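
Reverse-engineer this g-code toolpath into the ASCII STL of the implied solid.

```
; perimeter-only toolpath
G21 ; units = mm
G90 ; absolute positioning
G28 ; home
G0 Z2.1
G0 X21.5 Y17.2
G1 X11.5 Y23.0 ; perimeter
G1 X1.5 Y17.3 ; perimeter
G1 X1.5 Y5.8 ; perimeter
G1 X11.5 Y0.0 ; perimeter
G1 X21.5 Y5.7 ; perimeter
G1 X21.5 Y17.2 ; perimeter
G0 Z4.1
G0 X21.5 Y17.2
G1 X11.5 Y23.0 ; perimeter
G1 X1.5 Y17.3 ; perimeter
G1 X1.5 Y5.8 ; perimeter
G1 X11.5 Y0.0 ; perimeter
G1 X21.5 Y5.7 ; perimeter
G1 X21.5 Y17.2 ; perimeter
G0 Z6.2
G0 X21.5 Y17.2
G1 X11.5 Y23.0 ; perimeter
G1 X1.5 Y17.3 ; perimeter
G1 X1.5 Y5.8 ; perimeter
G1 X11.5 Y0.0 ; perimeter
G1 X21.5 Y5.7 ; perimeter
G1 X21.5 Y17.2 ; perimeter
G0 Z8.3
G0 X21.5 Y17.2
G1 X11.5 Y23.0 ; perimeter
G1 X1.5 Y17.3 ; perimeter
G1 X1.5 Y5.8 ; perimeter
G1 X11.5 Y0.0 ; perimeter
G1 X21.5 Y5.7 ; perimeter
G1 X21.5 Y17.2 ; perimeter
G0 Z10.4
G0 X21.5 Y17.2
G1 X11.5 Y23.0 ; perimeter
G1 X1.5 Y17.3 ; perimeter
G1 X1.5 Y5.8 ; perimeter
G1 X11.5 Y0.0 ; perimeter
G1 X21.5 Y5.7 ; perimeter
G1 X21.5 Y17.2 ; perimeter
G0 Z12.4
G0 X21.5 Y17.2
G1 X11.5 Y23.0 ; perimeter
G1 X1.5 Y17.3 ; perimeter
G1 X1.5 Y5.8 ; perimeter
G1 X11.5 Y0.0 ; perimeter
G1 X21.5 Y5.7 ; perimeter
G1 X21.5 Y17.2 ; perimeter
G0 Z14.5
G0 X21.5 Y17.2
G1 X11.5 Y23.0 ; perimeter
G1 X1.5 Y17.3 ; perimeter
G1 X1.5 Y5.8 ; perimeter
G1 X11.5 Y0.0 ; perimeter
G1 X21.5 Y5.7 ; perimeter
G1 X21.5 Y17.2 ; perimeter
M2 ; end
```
solid part
  facet normal 0.0000 0.0000 -1.0000
    outer loop
      vertex 1.5 17.3 0.0
      vertex 11.5 23.0 0.0
      vertex 21.5 17.2 0.0
    endloop
  endfacet
  facet normal 0.0000 0.0000 -1.0000
    outer loop
      vertex 1.5 5.8 0.0
      vertex 1.5 17.3 0.0
      vertex 21.5 17.2 0.0
    endloop
  endfacet
  facet normal 0.0000 0.0000 -1.0000
    outer loop
      vertex 11.5 0.0 0.0
      vertex 1.5 5.8 0.0
      vertex 21.5 17.2 0.0
    endloop
  endfacet
  facet normal 0.0000 0.0000 -1.0000
    outer loop
      vertex 21.5 5.7 0.0
      vertex 11.5 0.0 0.0
      vertex 21.5 17.2 0.0
    endloop
  endfacet
  facet normal 0.0000 0.0000 1.0000
    outer loop
      vertex 21.5 17.2 14.5
      vertex 11.5 23.0 14.5
      vertex 1.5 17.3 14.5
    endloop
  endfacet
  facet normal 0.0000 0.0000 1.0000
    outer loop
      vertex 21.5 17.2 14.5
      vertex 1.5 17.3 14.5
      vertex 1.5 5.8 14.5
    endloop
  endfacet
  facet normal 0.0000 0.0000 1.0000
    outer loop
      vertex 21.5 17.2 14.5
      vertex 1.5 5.8 14.5
      vertex 11.5 0.0 14.5
    endloop
  endfacet
  facet normal 0.0000 0.0000 1.0000
    outer loop
      vertex 21.5 17.2 14.5
      vertex 11.5 0.0 14.5
      vertex 21.5 5.7 14.5
    endloop
  endfacet
  facet normal 0.5017 0.8650 0.0000
    outer loop
      vertex 21.5 17.2 0.0
      vertex 11.5 23.0 0.0
      vertex 11.5 23.0 14.5
    endloop
  endfacet
  facet normal 0.5017 0.8650 0.0000
    outer loop
      vertex 21.5 17.2 0.0
      vertex 11.5 23.0 14.5
      vertex 21.5 17.2 14.5
    endloop
  endfacet
  facet normal -0.4952 0.8688 0.0000
    outer loop
      vertex 11.5 23.0 0.0
      vertex 1.5 17.3 0.0
      vertex 1.5 17.3 14.5
    endloop
  endfacet
  facet normal -0.4952 0.8688 0.0000
    outer loop
      vertex 11.5 23.0 0.0
      vertex 1.5 17.3 14.5
      vertex 11.5 23.0 14.5
    endloop
  endfacet
  facet normal -1.0000 0.0000 0.0000
    outer loop
      vertex 1.5 17.3 0.0
      vertex 1.5 5.8 0.0
      vertex 1.5 5.8 14.5
    endloop
  endfacet
  facet normal -1.0000 0.0000 0.0000
    outer loop
      vertex 1.5 17.3 0.0
      vertex 1.5 5.8 14.5
      vertex 1.5 17.3 14.5
    endloop
  endfacet
  facet normal -0.5017 -0.8650 0.0000
    outer loop
      vertex 1.5 5.8 0.0
      vertex 11.5 0.0 0.0
      vertex 11.5 0.0 14.5
    endloop
  endfacet
  facet normal -0.5017 -0.8650 0.0000
    outer loop
      vertex 1.5 5.8 0.0
      vertex 11.5 0.0 14.5
      vertex 1.5 5.8 14.5
    endloop
  endfacet
  facet normal 0.4952 -0.8688 0.0000
    outer loop
      vertex 11.5 0.0 0.0
      vertex 21.5 5.7 0.0
      vertex 21.5 5.7 14.5
    endloop
  endfacet
  facet normal 0.4952 -0.8688 0.0000
    outer loop
      vertex 11.5 0.0 0.0
      vertex 21.5 5.7 14.5
      vertex 11.5 0.0 14.5
    endloop
  endfacet
  facet normal 1.0000 0.0000 0.0000
    outer loop
      vertex 21.5 5.7 0.0
      vertex 21.5 17.2 0.0
      vertex 21.5 17.2 14.5
    endloop
  endfacet
  facet normal 1.0000 0.0000 0.0000
    outer loop
      vertex 21.5 5.7 0.0
      vertex 21.5 17.2 14.5
      vertex 21.5 5.7 14.5
    endloop
  endfacet
endsolid part

The G0 Z moves step by Δz≈2.1 mm. Every layer's G1 loop is the same polygon, so the solid is a straight extrusion of it from z=0 to z≈14.5. Closing with flat bottom and top caps and triangulating gives 20 facets — a regular 6-sided prism (a cylinder approximated with 6 flat sides), circumscribed radius ≈ 11.5 mm, height ≈ 14.5 mm.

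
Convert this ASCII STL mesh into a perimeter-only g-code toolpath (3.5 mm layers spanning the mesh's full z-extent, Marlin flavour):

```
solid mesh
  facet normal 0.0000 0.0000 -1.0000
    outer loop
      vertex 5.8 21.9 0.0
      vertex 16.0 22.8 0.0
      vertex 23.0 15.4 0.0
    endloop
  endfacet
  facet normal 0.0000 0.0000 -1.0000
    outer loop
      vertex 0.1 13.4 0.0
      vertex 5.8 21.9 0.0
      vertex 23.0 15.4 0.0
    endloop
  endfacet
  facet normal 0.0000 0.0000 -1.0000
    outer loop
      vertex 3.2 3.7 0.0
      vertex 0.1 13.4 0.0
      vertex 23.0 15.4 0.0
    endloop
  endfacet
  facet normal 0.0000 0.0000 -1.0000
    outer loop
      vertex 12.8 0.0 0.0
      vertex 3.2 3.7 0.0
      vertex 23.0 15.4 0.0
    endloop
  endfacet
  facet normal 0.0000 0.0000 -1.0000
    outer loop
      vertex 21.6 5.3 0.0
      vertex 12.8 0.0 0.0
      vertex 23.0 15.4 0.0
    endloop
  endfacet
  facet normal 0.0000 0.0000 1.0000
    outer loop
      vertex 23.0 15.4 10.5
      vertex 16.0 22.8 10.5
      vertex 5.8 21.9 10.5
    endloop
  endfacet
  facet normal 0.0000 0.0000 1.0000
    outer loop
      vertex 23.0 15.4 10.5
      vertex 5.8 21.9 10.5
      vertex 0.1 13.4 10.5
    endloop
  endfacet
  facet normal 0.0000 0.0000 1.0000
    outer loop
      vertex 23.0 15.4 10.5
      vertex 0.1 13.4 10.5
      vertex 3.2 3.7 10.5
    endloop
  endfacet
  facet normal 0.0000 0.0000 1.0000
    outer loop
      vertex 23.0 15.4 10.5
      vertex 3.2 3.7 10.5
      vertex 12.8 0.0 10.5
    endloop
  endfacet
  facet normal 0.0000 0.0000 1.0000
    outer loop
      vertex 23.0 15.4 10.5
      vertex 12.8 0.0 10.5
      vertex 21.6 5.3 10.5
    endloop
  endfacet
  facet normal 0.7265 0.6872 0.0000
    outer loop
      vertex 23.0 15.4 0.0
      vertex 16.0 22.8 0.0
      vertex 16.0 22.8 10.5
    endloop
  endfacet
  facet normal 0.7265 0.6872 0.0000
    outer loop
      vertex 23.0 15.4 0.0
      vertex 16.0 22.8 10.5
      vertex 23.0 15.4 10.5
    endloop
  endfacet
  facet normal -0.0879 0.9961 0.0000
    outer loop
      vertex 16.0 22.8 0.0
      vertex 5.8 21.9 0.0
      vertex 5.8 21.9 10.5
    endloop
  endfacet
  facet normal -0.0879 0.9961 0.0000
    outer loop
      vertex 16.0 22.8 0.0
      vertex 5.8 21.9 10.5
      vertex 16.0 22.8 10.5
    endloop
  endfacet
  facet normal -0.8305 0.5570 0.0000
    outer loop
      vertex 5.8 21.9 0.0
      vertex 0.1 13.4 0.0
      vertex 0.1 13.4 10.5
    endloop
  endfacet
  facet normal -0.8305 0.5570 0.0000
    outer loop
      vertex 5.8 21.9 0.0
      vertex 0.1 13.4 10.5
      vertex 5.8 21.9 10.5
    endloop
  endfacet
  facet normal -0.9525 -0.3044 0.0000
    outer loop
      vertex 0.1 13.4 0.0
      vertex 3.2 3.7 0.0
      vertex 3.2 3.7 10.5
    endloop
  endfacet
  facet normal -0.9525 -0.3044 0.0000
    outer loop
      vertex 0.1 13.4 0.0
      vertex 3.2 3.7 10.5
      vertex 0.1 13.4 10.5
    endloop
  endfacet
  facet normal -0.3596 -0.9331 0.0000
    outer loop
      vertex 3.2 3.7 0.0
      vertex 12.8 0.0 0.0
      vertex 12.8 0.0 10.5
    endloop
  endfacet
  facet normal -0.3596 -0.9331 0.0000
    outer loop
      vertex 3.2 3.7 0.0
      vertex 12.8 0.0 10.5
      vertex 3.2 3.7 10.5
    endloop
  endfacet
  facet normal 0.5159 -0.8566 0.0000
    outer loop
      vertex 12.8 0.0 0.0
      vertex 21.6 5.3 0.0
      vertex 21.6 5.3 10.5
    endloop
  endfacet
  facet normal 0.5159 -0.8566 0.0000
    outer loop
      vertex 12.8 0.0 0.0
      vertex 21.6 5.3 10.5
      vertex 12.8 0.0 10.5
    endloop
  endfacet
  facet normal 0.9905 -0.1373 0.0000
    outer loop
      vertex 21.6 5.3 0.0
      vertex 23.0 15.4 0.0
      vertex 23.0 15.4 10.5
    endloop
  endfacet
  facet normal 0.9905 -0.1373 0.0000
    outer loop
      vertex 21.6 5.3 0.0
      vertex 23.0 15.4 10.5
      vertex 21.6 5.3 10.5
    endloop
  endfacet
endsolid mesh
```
; perimeter-only toolpath
G21 ; units = mm
G90 ; absolute positioning
G28 ; home
; layer 1
G0 Z3.5
G0 X23.0 Y15.4
G1 X16.0 Y22.8
G1 X5.8 Y21.9
G1 X0.1 Y13.4
G1 X3.2 Y3.7
G1 X12.8 Y0.0
G1 X21.6 Y5.3
G1 X23.0 Y15.4
; layer 2
G0 Z7.0
G0 X23.0 Y15.4
G1 X16.0 Y22.8
G1 X5.8 Y21.9
G1 X0.1 Y13.4
G1 X3.2 Y3.7
G1 X12.8 Y0.0
G1 X21.6 Y5.3
G1 X23.0 Y15.4
; layer 3
G0 Z10.5
G0 X23.0 Y15.4
G1 X16.0 Y22.8
G1 X5.8 Y21.9
G1 X0.1 Y13.4
G1 X3.2 Y3.7
G1 X12.8 Y0.0
G1 X21.6 Y5.3
G1 X23.0 Y15.4
M2 ; end

The solid is a regular 7-sided prism (a cylinder approximated with 7 flat sides), circumscribed radius ≈ 11.8 mm, height ≈ 10.5 mm. Slicing at Δz = 3.5 mm — 3 equal slices spanning the solid's height, so layer i sits at z = i·h/3 — gives 3 non-empty perimeters. Each is a 7-segment closed polygon; G0 lifts to the layer z and rapids to the start vertex, then G1 traces the edges.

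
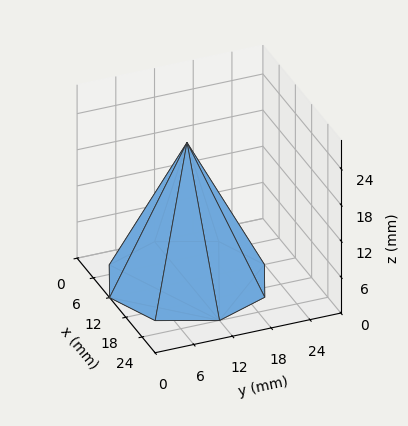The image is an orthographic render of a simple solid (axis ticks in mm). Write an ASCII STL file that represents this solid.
Reading the render: the shape is a regular 8-sided pyramid, base circumscribed radius ≈ 12 mm, apex at z ≈ 23 mm (dimensions read to the nearest mm from the axis ticks). For the STL, each face is triangulated and given an outward normal.

solid part
  facet normal 0.0000 0.0000 -1.0000
    outer loop
      vertex 12.00 24.00 0.00
      vertex 20.49 20.49 0.00
      vertex 24.00 12.00 0.00
    endloop
  endfacet
  facet normal 0.0000 0.0000 -1.0000
    outer loop
      vertex 3.51 20.49 0.00
      vertex 12.00 24.00 0.00
      vertex 24.00 12.00 0.00
    endloop
  endfacet
  facet normal 0.0000 0.0000 -1.0000
    outer loop
      vertex 0.00 12.00 0.00
      vertex 3.51 20.49 0.00
      vertex 24.00 12.00 0.00
    endloop
  endfacet
  facet normal 0.0000 0.0000 -1.0000
    outer loop
      vertex 3.51 3.51 0.00
      vertex 0.00 12.00 0.00
      vertex 24.00 12.00 0.00
    endloop
  endfacet
  facet normal 0.0000 0.0000 -1.0000
    outer loop
      vertex 12.00 0.00 0.00
      vertex 3.51 3.51 0.00
      vertex 24.00 12.00 0.00
    endloop
  endfacet
  facet normal 0.0000 0.0000 -1.0000
    outer loop
      vertex 20.49 3.51 0.00
      vertex 12.00 0.00 0.00
      vertex 24.00 12.00 0.00
    endloop
  endfacet
  facet normal 0.8324 0.3441 0.4343
    outer loop
      vertex 24.00 12.00 0.00
      vertex 20.49 20.49 0.00
      vertex 12.00 12.00 23.00
    endloop
  endfacet
  facet normal 0.3441 0.8324 0.4343
    outer loop
      vertex 20.49 20.49 0.00
      vertex 12.00 24.00 0.00
      vertex 12.00 12.00 23.00
    endloop
  endfacet
  facet normal -0.3441 0.8324 0.4343
    outer loop
      vertex 12.00 24.00 0.00
      vertex 3.51 20.49 0.00
      vertex 12.00 12.00 23.00
    endloop
  endfacet
  facet normal -0.8324 0.3441 0.4343
    outer loop
      vertex 3.51 20.49 0.00
      vertex 0.00 12.00 0.00
      vertex 12.00 12.00 23.00
    endloop
  endfacet
  facet normal -0.8324 -0.3441 0.4343
    outer loop
      vertex 0.00 12.00 0.00
      vertex 3.51 3.51 0.00
      vertex 12.00 12.00 23.00
    endloop
  endfacet
  facet normal -0.3441 -0.8324 0.4343
    outer loop
      vertex 3.51 3.51 0.00
      vertex 12.00 0.00 0.00
      vertex 12.00 12.00 23.00
    endloop
  endfacet
  facet normal 0.3441 -0.8324 0.4343
    outer loop
      vertex 12.00 0.00 0.00
      vertex 20.49 3.51 0.00
      vertex 12.00 12.00 23.00
    endloop
  endfacet
  facet normal 0.8324 -0.3441 0.4343
    outer loop
      vertex 20.49 3.51 0.00
      vertex 24.00 12.00 0.00
      vertex 12.00 12.00 23.00
    endloop
  endfacet
endsolid part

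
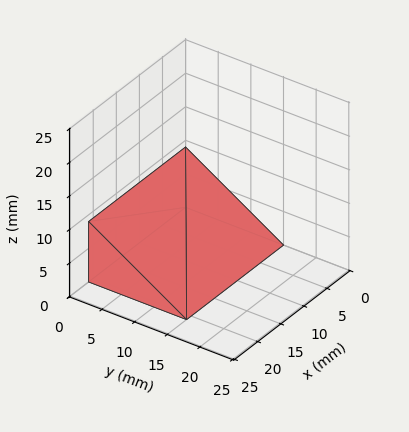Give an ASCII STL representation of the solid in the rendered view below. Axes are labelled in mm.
Reading the render: the shape is a wedge (ramp): 21 × 15 mm base, rising to 9 mm along the y=0 edge and sloping linearly to z=0 at y=15 (dimensions read to the nearest mm from the axis ticks). For the STL, each face is triangulated and given an outward normal.

solid part
  facet normal 0.0000 0.0000 -1.0000
    outer loop
      vertex 21.00 15.00 0.00
      vertex 21.00 0.00 0.00
      vertex 0.00 0.00 0.00
    endloop
  endfacet
  facet normal 0.0000 0.0000 -1.0000
    outer loop
      vertex 0.00 15.00 0.00
      vertex 21.00 15.00 0.00
      vertex 0.00 0.00 0.00
    endloop
  endfacet
  facet normal 0.0000 -1.0000 0.0000
    outer loop
      vertex 0.00 0.00 0.00
      vertex 21.00 0.00 0.00
      vertex 21.00 0.00 9.00
    endloop
  endfacet
  facet normal 0.0000 -1.0000 0.0000
    outer loop
      vertex 0.00 0.00 0.00
      vertex 21.00 0.00 9.00
      vertex 0.00 0.00 9.00
    endloop
  endfacet
  facet normal 0.0000 0.5145 0.8575
    outer loop
      vertex 0.00 0.00 9.00
      vertex 21.00 0.00 9.00
      vertex 21.00 15.00 0.00
    endloop
  endfacet
  facet normal 0.0000 0.5145 0.8575
    outer loop
      vertex 0.00 0.00 9.00
      vertex 21.00 15.00 0.00
      vertex 0.00 15.00 0.00
    endloop
  endfacet
  facet normal -1.0000 0.0000 0.0000
    outer loop
      vertex 0.00 0.00 9.00
      vertex 0.00 15.00 0.00
      vertex 0.00 0.00 0.00
    endloop
  endfacet
  facet normal 1.0000 0.0000 0.0000
    outer loop
      vertex 21.00 0.00 0.00
      vertex 21.00 15.00 0.00
      vertex 21.00 0.00 9.00
    endloop
  endfacet
endsolid part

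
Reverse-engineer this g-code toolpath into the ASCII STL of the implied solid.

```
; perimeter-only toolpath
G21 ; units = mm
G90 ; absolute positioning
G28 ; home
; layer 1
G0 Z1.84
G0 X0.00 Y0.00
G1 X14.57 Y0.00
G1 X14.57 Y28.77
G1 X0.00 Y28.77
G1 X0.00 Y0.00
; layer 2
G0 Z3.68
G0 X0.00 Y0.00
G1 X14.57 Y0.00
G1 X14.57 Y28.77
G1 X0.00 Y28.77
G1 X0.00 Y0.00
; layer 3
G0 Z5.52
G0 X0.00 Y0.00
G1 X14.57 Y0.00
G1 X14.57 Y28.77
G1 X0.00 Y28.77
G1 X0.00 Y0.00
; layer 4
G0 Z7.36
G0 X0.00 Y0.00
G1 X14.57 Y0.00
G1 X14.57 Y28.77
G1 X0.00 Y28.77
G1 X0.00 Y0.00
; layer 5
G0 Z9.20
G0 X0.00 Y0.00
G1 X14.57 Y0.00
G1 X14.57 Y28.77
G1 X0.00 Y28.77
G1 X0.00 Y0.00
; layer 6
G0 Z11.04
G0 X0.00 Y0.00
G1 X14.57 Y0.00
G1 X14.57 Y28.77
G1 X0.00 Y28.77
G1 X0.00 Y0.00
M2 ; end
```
solid part
  facet normal 0.0000 0.0000 -1.0000
    outer loop
      vertex 14.57 28.77 0.00
      vertex 14.57 0.00 0.00
      vertex 0.00 0.00 0.00
    endloop
  endfacet
  facet normal 0.0000 0.0000 -1.0000
    outer loop
      vertex 0.00 28.77 0.00
      vertex 14.57 28.77 0.00
      vertex 0.00 0.00 0.00
    endloop
  endfacet
  facet normal 0.0000 0.0000 1.0000
    outer loop
      vertex 0.00 0.00 11.04
      vertex 14.57 0.00 11.04
      vertex 14.57 28.77 11.04
    endloop
  endfacet
  facet normal 0.0000 0.0000 1.0000
    outer loop
      vertex 0.00 0.00 11.04
      vertex 14.57 28.77 11.04
      vertex 0.00 28.77 11.04
    endloop
  endfacet
  facet normal 0.0000 -1.0000 0.0000
    outer loop
      vertex 0.00 0.00 0.00
      vertex 14.57 0.00 0.00
      vertex 14.57 0.00 11.04
    endloop
  endfacet
  facet normal 0.0000 -1.0000 0.0000
    outer loop
      vertex 0.00 0.00 0.00
      vertex 14.57 0.00 11.04
      vertex 0.00 0.00 11.04
    endloop
  endfacet
  facet normal 0.0000 1.0000 0.0000
    outer loop
      vertex 14.57 28.77 11.04
      vertex 14.57 28.77 0.00
      vertex 0.00 28.77 0.00
    endloop
  endfacet
  facet normal 0.0000 1.0000 0.0000
    outer loop
      vertex 0.00 28.77 11.04
      vertex 14.57 28.77 11.04
      vertex 0.00 28.77 0.00
    endloop
  endfacet
  facet normal -1.0000 0.0000 0.0000
    outer loop
      vertex 0.00 28.77 11.04
      vertex 0.00 28.77 0.00
      vertex 0.00 0.00 0.00
    endloop
  endfacet
  facet normal -1.0000 0.0000 0.0000
    outer loop
      vertex 0.00 0.00 11.04
      vertex 0.00 28.77 11.04
      vertex 0.00 0.00 0.00
    endloop
  endfacet
  facet normal 1.0000 0.0000 0.0000
    outer loop
      vertex 14.57 0.00 0.00
      vertex 14.57 28.77 0.00
      vertex 14.57 28.77 11.04
    endloop
  endfacet
  facet normal 1.0000 0.0000 0.0000
    outer loop
      vertex 14.57 0.00 0.00
      vertex 14.57 28.77 11.04
      vertex 14.57 0.00 11.04
    endloop
  endfacet
endsolid part

The G0 Z moves step by Δz≈1.84 mm. Every layer's G1 loop is the same polygon, so the solid is a straight extrusion of it from z=0 to z≈11. Closing with flat bottom and top caps and triangulating gives 12 facets — a rectangular box, roughly 14.6 × 28.8 mm footprint and 11 mm tall.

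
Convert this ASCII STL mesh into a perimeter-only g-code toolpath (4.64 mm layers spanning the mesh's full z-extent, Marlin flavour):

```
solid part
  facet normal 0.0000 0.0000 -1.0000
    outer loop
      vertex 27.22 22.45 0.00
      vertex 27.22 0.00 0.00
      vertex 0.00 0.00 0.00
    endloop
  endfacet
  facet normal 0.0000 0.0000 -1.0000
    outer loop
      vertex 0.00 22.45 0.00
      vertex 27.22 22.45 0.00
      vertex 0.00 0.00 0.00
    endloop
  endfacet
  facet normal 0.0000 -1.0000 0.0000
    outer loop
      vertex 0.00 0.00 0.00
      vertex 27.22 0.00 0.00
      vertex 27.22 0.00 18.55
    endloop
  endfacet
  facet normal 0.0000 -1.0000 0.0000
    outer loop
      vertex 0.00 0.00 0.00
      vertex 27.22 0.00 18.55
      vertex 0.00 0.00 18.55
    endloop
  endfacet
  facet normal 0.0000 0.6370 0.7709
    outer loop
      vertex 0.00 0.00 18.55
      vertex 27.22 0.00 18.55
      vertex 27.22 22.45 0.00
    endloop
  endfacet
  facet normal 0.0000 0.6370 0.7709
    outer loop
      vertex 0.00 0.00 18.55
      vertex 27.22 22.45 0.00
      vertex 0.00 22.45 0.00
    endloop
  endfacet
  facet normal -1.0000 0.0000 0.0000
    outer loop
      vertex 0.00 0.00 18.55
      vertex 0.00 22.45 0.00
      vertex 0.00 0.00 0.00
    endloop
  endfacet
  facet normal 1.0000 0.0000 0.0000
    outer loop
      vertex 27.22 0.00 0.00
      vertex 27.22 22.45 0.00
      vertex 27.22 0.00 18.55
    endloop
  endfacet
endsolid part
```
; perimeter-only toolpath
G21 ; units = mm
G90 ; absolute positioning
G28 ; home
; layer 1
G0 Z4.64
G0 X0.00 Y0.00
G1 X27.22 Y0.00
G1 X27.22 Y16.84
G1 X0.00 Y16.84
G1 X0.00 Y0.00
; layer 2
G0 Z9.28
G0 X0.00 Y0.00
G1 X27.22 Y0.00
G1 X27.22 Y11.22
G1 X0.00 Y11.22
G1 X0.00 Y0.00
; layer 3
G0 Z13.91
G0 X0.00 Y0.00
G1 X27.22 Y0.00
G1 X27.22 Y5.61
G1 X0.00 Y5.61
G1 X0.00 Y0.00
M2 ; end

The solid is a wedge (ramp): 27.2 × 22.4 mm base, rising to 18.6 mm along the y=0 edge and sloping linearly to z=0 at y=22.4. Slicing at Δz = 4.64 mm — 4 equal slices spanning the solid's height, so layer i sits at z = i·h/4 — gives 3 non-empty perimeters. Each is a 4-segment closed polygon; G0 lifts to the layer z and rapids to the start vertex, then G1 traces the edges. The cross-section shrinks linearly with z (the slice at the apex is degenerate and omitted).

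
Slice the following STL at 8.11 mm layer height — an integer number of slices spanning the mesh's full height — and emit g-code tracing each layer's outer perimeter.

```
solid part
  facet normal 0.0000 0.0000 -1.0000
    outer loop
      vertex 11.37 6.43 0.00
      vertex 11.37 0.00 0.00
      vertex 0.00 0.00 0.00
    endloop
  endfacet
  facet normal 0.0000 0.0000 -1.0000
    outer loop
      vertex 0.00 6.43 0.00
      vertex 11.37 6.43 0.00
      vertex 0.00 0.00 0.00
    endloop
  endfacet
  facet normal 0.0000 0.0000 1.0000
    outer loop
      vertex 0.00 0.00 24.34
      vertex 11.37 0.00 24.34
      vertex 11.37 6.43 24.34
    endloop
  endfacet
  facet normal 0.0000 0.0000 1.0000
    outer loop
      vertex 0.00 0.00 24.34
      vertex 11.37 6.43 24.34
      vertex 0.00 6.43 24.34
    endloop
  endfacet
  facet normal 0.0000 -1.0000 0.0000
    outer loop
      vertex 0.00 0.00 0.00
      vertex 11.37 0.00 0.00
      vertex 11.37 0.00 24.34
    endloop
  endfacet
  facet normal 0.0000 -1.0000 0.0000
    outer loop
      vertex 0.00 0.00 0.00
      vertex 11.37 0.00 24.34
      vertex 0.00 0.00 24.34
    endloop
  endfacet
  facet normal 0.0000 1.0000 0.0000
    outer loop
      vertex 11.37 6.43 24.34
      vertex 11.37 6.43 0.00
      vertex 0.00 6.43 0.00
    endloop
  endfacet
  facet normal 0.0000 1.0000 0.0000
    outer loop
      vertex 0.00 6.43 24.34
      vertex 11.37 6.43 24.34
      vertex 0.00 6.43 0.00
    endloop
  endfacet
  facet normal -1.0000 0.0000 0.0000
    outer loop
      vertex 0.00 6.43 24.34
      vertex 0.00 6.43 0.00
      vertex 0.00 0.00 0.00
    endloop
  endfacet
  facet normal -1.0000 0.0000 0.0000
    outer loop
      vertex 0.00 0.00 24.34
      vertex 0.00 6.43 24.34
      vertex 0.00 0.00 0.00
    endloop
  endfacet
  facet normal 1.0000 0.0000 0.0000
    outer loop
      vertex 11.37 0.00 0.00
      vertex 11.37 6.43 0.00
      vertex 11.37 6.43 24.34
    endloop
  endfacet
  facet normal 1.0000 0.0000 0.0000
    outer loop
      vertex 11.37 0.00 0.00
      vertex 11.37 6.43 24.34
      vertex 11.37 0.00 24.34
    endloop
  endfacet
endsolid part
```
; perimeter-only toolpath
G21 ; units = mm
G90 ; absolute positioning
G28 ; home
; layer 1
G0 Z8.11
G0 X0.00 Y0.00
G1 X11.37 Y0.00
G1 X11.37 Y6.43
G1 X0.00 Y6.43
G1 X0.00 Y0.00
; layer 2
G0 Z16.23
G0 X0.00 Y0.00
G1 X11.37 Y0.00
G1 X11.37 Y6.43
G1 X0.00 Y6.43
G1 X0.00 Y0.00
; layer 3
G0 Z24.34
G0 X0.00 Y0.00
G1 X11.37 Y0.00
G1 X11.37 Y6.43
G1 X0.00 Y6.43
G1 X0.00 Y0.00
M2 ; end

The solid is a rectangular box, roughly 11.4 × 6.43 mm footprint and 24.3 mm tall. Slicing at Δz = 8.11 mm — 3 equal slices spanning the solid's height, so layer i sits at z = i·h/3 — gives 3 non-empty perimeters. Each is a 4-segment closed polygon; G0 lifts to the layer z and rapids to the start vertex, then G1 traces the edges.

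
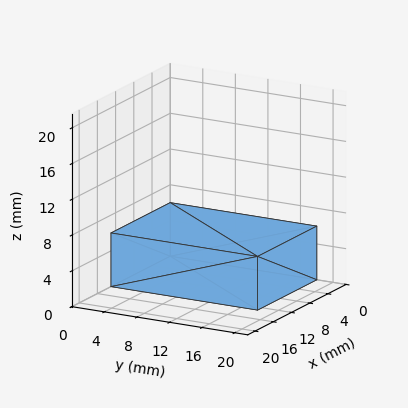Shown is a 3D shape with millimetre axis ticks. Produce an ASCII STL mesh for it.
Reading the render: the shape is a rectangular box, roughly 13 × 18 mm footprint and 6 mm tall (dimensions read to the nearest mm from the axis ticks). For the STL, each face is triangulated and given an outward normal.

solid part
  facet normal 0.0000 0.0000 -1.0000
    outer loop
      vertex 13.0 18.0 0.0
      vertex 13.0 0.0 0.0
      vertex 0.0 0.0 0.0
    endloop
  endfacet
  facet normal 0.0000 0.0000 -1.0000
    outer loop
      vertex 0.0 18.0 0.0
      vertex 13.0 18.0 0.0
      vertex 0.0 0.0 0.0
    endloop
  endfacet
  facet normal 0.0000 0.0000 1.0000
    outer loop
      vertex 0.0 0.0 6.0
      vertex 13.0 0.0 6.0
      vertex 13.0 18.0 6.0
    endloop
  endfacet
  facet normal 0.0000 0.0000 1.0000
    outer loop
      vertex 0.0 0.0 6.0
      vertex 13.0 18.0 6.0
      vertex 0.0 18.0 6.0
    endloop
  endfacet
  facet normal 0.0000 -1.0000 0.0000
    outer loop
      vertex 0.0 0.0 0.0
      vertex 13.0 0.0 0.0
      vertex 13.0 0.0 6.0
    endloop
  endfacet
  facet normal 0.0000 -1.0000 0.0000
    outer loop
      vertex 0.0 0.0 0.0
      vertex 13.0 0.0 6.0
      vertex 0.0 0.0 6.0
    endloop
  endfacet
  facet normal 0.0000 1.0000 0.0000
    outer loop
      vertex 13.0 18.0 6.0
      vertex 13.0 18.0 0.0
      vertex 0.0 18.0 0.0
    endloop
  endfacet
  facet normal 0.0000 1.0000 0.0000
    outer loop
      vertex 0.0 18.0 6.0
      vertex 13.0 18.0 6.0
      vertex 0.0 18.0 0.0
    endloop
  endfacet
  facet normal -1.0000 0.0000 0.0000
    outer loop
      vertex 0.0 18.0 6.0
      vertex 0.0 18.0 0.0
      vertex 0.0 0.0 0.0
    endloop
  endfacet
  facet normal -1.0000 0.0000 0.0000
    outer loop
      vertex 0.0 0.0 6.0
      vertex 0.0 18.0 6.0
      vertex 0.0 0.0 0.0
    endloop
  endfacet
  facet normal 1.0000 0.0000 0.0000
    outer loop
      vertex 13.0 0.0 0.0
      vertex 13.0 18.0 0.0
      vertex 13.0 18.0 6.0
    endloop
  endfacet
  facet normal 1.0000 0.0000 0.0000
    outer loop
      vertex 13.0 0.0 0.0
      vertex 13.0 18.0 6.0
      vertex 13.0 0.0 6.0
    endloop
  endfacet
endsolid part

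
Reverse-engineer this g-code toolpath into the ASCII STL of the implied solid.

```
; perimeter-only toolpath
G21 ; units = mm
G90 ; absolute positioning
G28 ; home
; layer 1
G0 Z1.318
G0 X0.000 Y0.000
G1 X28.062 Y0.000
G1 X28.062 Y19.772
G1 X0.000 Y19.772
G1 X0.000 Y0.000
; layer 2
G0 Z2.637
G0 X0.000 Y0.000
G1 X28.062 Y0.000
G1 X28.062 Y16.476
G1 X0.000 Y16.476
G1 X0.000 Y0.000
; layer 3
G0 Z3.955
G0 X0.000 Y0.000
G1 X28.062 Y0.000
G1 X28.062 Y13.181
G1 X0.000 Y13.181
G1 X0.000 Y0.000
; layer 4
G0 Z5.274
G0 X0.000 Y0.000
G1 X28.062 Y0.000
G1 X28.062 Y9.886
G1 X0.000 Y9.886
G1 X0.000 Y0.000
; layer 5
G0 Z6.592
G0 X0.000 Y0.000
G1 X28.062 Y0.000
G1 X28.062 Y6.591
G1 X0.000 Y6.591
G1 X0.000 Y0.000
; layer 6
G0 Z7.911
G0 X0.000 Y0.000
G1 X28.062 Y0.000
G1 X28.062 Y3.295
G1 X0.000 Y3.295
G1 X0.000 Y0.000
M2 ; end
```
solid part
  facet normal 0.0000 0.0000 -1.0000
    outer loop
      vertex 28.062 23.067 0.000
      vertex 28.062 0.000 0.000
      vertex 0.000 0.000 0.000
    endloop
  endfacet
  facet normal 0.0000 0.0000 -1.0000
    outer loop
      vertex 0.000 23.067 0.000
      vertex 28.062 23.067 0.000
      vertex 0.000 0.000 0.000
    endloop
  endfacet
  facet normal 0.0000 -1.0000 0.0000
    outer loop
      vertex 0.000 0.000 0.000
      vertex 28.062 0.000 0.000
      vertex 28.062 0.000 9.229
    endloop
  endfacet
  facet normal 0.0000 -1.0000 0.0000
    outer loop
      vertex 0.000 0.000 0.000
      vertex 28.062 0.000 9.229
      vertex 0.000 0.000 9.229
    endloop
  endfacet
  facet normal 0.0000 0.3715 0.9284
    outer loop
      vertex 0.000 0.000 9.229
      vertex 28.062 0.000 9.229
      vertex 28.062 23.067 0.000
    endloop
  endfacet
  facet normal 0.0000 0.3715 0.9284
    outer loop
      vertex 0.000 0.000 9.229
      vertex 28.062 23.067 0.000
      vertex 0.000 23.067 0.000
    endloop
  endfacet
  facet normal -1.0000 0.0000 0.0000
    outer loop
      vertex 0.000 0.000 9.229
      vertex 0.000 23.067 0.000
      vertex 0.000 0.000 0.000
    endloop
  endfacet
  facet normal 1.0000 0.0000 0.0000
    outer loop
      vertex 28.062 0.000 0.000
      vertex 28.062 23.067 0.000
      vertex 28.062 0.000 9.229
    endloop
  endfacet
endsolid part

The G0 Z moves step by Δz≈1.318 mm. The G1 loops shrink linearly with z, so the solid tapers from its base footprint up to z≈9.23. Closing with a flat bottom cap and the tapered top and triangulating gives 8 facets — a wedge (ramp): 28.1 × 23.1 mm base, rising to 9.23 mm along the y=0 edge and sloping linearly to z=0 at y=23.1.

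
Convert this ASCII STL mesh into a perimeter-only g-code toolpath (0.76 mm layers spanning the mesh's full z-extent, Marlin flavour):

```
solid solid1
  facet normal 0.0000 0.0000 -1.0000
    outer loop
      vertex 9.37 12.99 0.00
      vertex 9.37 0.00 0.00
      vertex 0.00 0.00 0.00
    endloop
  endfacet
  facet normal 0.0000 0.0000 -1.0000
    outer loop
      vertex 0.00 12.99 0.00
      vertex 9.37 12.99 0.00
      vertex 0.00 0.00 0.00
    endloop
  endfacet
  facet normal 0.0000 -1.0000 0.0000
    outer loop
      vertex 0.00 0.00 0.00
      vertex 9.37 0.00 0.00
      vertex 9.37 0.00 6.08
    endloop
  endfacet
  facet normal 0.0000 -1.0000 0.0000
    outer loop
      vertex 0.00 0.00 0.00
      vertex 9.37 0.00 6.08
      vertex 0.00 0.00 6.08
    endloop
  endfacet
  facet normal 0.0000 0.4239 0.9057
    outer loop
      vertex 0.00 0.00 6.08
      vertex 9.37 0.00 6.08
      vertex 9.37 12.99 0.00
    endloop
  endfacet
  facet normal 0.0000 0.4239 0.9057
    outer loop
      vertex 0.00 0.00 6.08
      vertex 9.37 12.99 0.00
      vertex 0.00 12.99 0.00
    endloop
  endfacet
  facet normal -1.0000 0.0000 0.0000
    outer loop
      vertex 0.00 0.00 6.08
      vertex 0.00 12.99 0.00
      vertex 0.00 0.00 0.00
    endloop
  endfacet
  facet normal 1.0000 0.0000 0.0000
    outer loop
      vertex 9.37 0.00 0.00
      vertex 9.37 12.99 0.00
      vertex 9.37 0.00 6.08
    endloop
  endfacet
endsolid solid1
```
; perimeter-only toolpath
G21 ; units = mm
G90 ; absolute positioning
G28 ; home
; layer 1
G0 Z0.76
G0 X0.00 Y0.00
G1 X9.37 Y0.00
G1 X9.37 Y11.37
G1 X0.00 Y11.37
G1 X0.00 Y0.00
; layer 2
G0 Z1.52
G0 X0.00 Y0.00
G1 X9.37 Y0.00
G1 X9.37 Y9.74
G1 X0.00 Y9.74
G1 X0.00 Y0.00
; layer 3
G0 Z2.28
G0 X0.00 Y0.00
G1 X9.37 Y0.00
G1 X9.37 Y8.12
G1 X0.00 Y8.12
G1 X0.00 Y0.00
; layer 4
G0 Z3.04
G0 X0.00 Y0.00
G1 X9.37 Y0.00
G1 X9.37 Y6.50
G1 X0.00 Y6.50
G1 X0.00 Y0.00
; layer 5
G0 Z3.80
G0 X0.00 Y0.00
G1 X9.37 Y0.00
G1 X9.37 Y4.87
G1 X0.00 Y4.87
G1 X0.00 Y0.00
; layer 6
G0 Z4.56
G0 X0.00 Y0.00
G1 X9.37 Y0.00
G1 X9.37 Y3.25
G1 X0.00 Y3.25
G1 X0.00 Y0.00
; layer 7
G0 Z5.32
G0 X0.00 Y0.00
G1 X9.37 Y0.00
G1 X9.37 Y1.62
G1 X0.00 Y1.62
G1 X0.00 Y0.00
M2 ; end

The solid is a wedge (ramp): 9.37 × 13 mm base, rising to 6.08 mm along the y=0 edge and sloping linearly to z=0 at y=13. Slicing at Δz = 0.76 mm — 8 equal slices spanning the solid's height, so layer i sits at z = i·h/8 — gives 7 non-empty perimeters. Each is a 4-segment closed polygon; G0 lifts to the layer z and rapids to the start vertex, then G1 traces the edges. The cross-section shrinks linearly with z (the slice at the apex is degenerate and omitted).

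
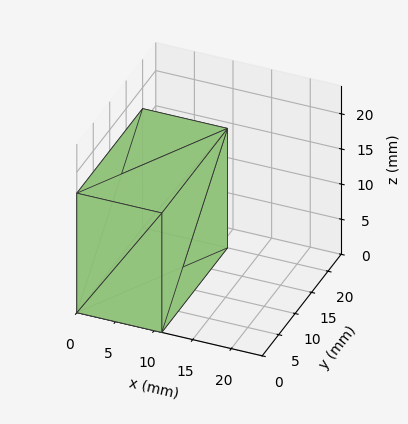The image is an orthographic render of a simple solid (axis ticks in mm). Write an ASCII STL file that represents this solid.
Reading the render: the shape is a rectangular box, roughly 11 × 20 mm footprint and 17 mm tall (dimensions read to the nearest mm from the axis ticks). For the STL, each face is triangulated and given an outward normal.

solid part
  facet normal 0.0000 0.0000 -1.0000
    outer loop
      vertex 11.000 20.000 0.000
      vertex 11.000 0.000 0.000
      vertex 0.000 0.000 0.000
    endloop
  endfacet
  facet normal 0.0000 0.0000 -1.0000
    outer loop
      vertex 0.000 20.000 0.000
      vertex 11.000 20.000 0.000
      vertex 0.000 0.000 0.000
    endloop
  endfacet
  facet normal 0.0000 0.0000 1.0000
    outer loop
      vertex 0.000 0.000 17.000
      vertex 11.000 0.000 17.000
      vertex 11.000 20.000 17.000
    endloop
  endfacet
  facet normal 0.0000 0.0000 1.0000
    outer loop
      vertex 0.000 0.000 17.000
      vertex 11.000 20.000 17.000
      vertex 0.000 20.000 17.000
    endloop
  endfacet
  facet normal 0.0000 -1.0000 0.0000
    outer loop
      vertex 0.000 0.000 0.000
      vertex 11.000 0.000 0.000
      vertex 11.000 0.000 17.000
    endloop
  endfacet
  facet normal 0.0000 -1.0000 0.0000
    outer loop
      vertex 0.000 0.000 0.000
      vertex 11.000 0.000 17.000
      vertex 0.000 0.000 17.000
    endloop
  endfacet
  facet normal 0.0000 1.0000 0.0000
    outer loop
      vertex 11.000 20.000 17.000
      vertex 11.000 20.000 0.000
      vertex 0.000 20.000 0.000
    endloop
  endfacet
  facet normal 0.0000 1.0000 0.0000
    outer loop
      vertex 0.000 20.000 17.000
      vertex 11.000 20.000 17.000
      vertex 0.000 20.000 0.000
    endloop
  endfacet
  facet normal -1.0000 0.0000 0.0000
    outer loop
      vertex 0.000 20.000 17.000
      vertex 0.000 20.000 0.000
      vertex 0.000 0.000 0.000
    endloop
  endfacet
  facet normal -1.0000 0.0000 0.0000
    outer loop
      vertex 0.000 0.000 17.000
      vertex 0.000 20.000 17.000
      vertex 0.000 0.000 0.000
    endloop
  endfacet
  facet normal 1.0000 0.0000 0.0000
    outer loop
      vertex 11.000 0.000 0.000
      vertex 11.000 20.000 0.000
      vertex 11.000 20.000 17.000
    endloop
  endfacet
  facet normal 1.0000 0.0000 0.0000
    outer loop
      vertex 11.000 0.000 0.000
      vertex 11.000 20.000 17.000
      vertex 11.000 0.000 17.000
    endloop
  endfacet
endsolid part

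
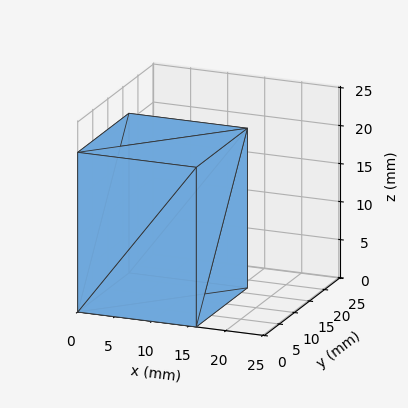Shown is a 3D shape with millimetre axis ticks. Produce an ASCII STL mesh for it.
Reading the render: the shape is a rectangular box, roughly 16 × 17 mm footprint and 21 mm tall (dimensions read to the nearest mm from the axis ticks). For the STL, each face is triangulated and given an outward normal.

solid part
  facet normal 0.0000 0.0000 -1.0000
    outer loop
      vertex 16.000 17.000 0.000
      vertex 16.000 0.000 0.000
      vertex 0.000 0.000 0.000
    endloop
  endfacet
  facet normal 0.0000 0.0000 -1.0000
    outer loop
      vertex 0.000 17.000 0.000
      vertex 16.000 17.000 0.000
      vertex 0.000 0.000 0.000
    endloop
  endfacet
  facet normal 0.0000 0.0000 1.0000
    outer loop
      vertex 0.000 0.000 21.000
      vertex 16.000 0.000 21.000
      vertex 16.000 17.000 21.000
    endloop
  endfacet
  facet normal 0.0000 0.0000 1.0000
    outer loop
      vertex 0.000 0.000 21.000
      vertex 16.000 17.000 21.000
      vertex 0.000 17.000 21.000
    endloop
  endfacet
  facet normal 0.0000 -1.0000 0.0000
    outer loop
      vertex 0.000 0.000 0.000
      vertex 16.000 0.000 0.000
      vertex 16.000 0.000 21.000
    endloop
  endfacet
  facet normal 0.0000 -1.0000 0.0000
    outer loop
      vertex 0.000 0.000 0.000
      vertex 16.000 0.000 21.000
      vertex 0.000 0.000 21.000
    endloop
  endfacet
  facet normal 0.0000 1.0000 0.0000
    outer loop
      vertex 16.000 17.000 21.000
      vertex 16.000 17.000 0.000
      vertex 0.000 17.000 0.000
    endloop
  endfacet
  facet normal 0.0000 1.0000 0.0000
    outer loop
      vertex 0.000 17.000 21.000
      vertex 16.000 17.000 21.000
      vertex 0.000 17.000 0.000
    endloop
  endfacet
  facet normal -1.0000 0.0000 0.0000
    outer loop
      vertex 0.000 17.000 21.000
      vertex 0.000 17.000 0.000
      vertex 0.000 0.000 0.000
    endloop
  endfacet
  facet normal -1.0000 0.0000 0.0000
    outer loop
      vertex 0.000 0.000 21.000
      vertex 0.000 17.000 21.000
      vertex 0.000 0.000 0.000
    endloop
  endfacet
  facet normal 1.0000 0.0000 0.0000
    outer loop
      vertex 16.000 0.000 0.000
      vertex 16.000 17.000 0.000
      vertex 16.000 17.000 21.000
    endloop
  endfacet
  facet normal 1.0000 0.0000 0.0000
    outer loop
      vertex 16.000 0.000 0.000
      vertex 16.000 17.000 21.000
      vertex 16.000 0.000 21.000
    endloop
  endfacet
endsolid part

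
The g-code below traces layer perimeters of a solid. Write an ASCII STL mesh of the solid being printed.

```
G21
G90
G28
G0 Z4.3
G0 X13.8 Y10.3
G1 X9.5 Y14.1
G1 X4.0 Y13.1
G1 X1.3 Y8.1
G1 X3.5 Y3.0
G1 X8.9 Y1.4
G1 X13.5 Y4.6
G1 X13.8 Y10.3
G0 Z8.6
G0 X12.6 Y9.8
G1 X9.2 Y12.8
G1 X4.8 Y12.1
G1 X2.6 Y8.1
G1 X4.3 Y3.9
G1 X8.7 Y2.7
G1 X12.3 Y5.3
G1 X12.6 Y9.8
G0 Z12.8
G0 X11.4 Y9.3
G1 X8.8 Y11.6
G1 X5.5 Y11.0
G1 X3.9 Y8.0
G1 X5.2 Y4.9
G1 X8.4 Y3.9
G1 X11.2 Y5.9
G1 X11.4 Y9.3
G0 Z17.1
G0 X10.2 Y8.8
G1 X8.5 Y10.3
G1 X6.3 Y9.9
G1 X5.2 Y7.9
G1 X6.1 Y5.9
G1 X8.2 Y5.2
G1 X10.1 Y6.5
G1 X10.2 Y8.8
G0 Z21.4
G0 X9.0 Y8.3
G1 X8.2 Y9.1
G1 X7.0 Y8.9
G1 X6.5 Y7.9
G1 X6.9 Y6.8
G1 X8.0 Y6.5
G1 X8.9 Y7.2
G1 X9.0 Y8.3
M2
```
solid part
  facet normal 0.0000 0.0000 -1.0000
    outer loop
      vertex 3.3 14.2 0.0
      vertex 9.9 15.3 0.0
      vertex 15.0 10.8 0.0
    endloop
  endfacet
  facet normal 0.0000 0.0000 -1.0000
    outer loop
      vertex 0.0 8.2 0.0
      vertex 3.3 14.2 0.0
      vertex 15.0 10.8 0.0
    endloop
  endfacet
  facet normal 0.0000 0.0000 -1.0000
    outer loop
      vertex 2.6 2.0 0.0
      vertex 0.0 8.2 0.0
      vertex 15.0 10.8 0.0
    endloop
  endfacet
  facet normal 0.0000 0.0000 -1.0000
    outer loop
      vertex 9.1 0.1 0.0
      vertex 2.6 2.0 0.0
      vertex 15.0 10.8 0.0
    endloop
  endfacet
  facet normal 0.0000 0.0000 -1.0000
    outer loop
      vertex 14.6 4.0 0.0
      vertex 9.1 0.1 0.0
      vertex 15.0 10.8 0.0
    endloop
  endfacet
  facet normal 0.6383 0.7234 0.2633
    outer loop
      vertex 15.0 10.8 0.0
      vertex 9.9 15.3 0.0
      vertex 7.8 7.8 25.7
    endloop
  endfacet
  facet normal -0.1585 0.9512 0.2646
    outer loop
      vertex 9.9 15.3 0.0
      vertex 3.3 14.2 0.0
      vertex 7.8 7.8 25.7
    endloop
  endfacet
  facet normal -0.8452 0.4649 0.2638
    outer loop
      vertex 3.3 14.2 0.0
      vertex 0.0 8.2 0.0
      vertex 7.8 7.8 25.7
    endloop
  endfacet
  facet normal -0.8894 -0.3730 0.2641
    outer loop
      vertex 0.0 8.2 0.0
      vertex 2.6 2.0 0.0
      vertex 7.8 7.8 25.7
    endloop
  endfacet
  facet normal -0.2706 -0.9259 0.2637
    outer loop
      vertex 2.6 2.0 0.0
      vertex 9.1 0.1 0.0
      vertex 7.8 7.8 25.7
    endloop
  endfacet
  facet normal 0.5579 -0.7868 0.2640
    outer loop
      vertex 9.1 0.1 0.0
      vertex 14.6 4.0 0.0
      vertex 7.8 7.8 25.7
    endloop
  endfacet
  facet normal 0.9631 -0.0567 0.2632
    outer loop
      vertex 14.6 4.0 0.0
      vertex 15.0 10.8 0.0
      vertex 7.8 7.8 25.7
    endloop
  endfacet
endsolid part

The G0 Z moves step by Δz≈4.3 mm. The G1 loops shrink linearly with z, so the solid tapers from its base footprint up to z≈25.7. Closing with a flat bottom cap and the tapered top and triangulating gives 12 facets — a regular 7-sided pyramid, base circumscribed radius ≈ 7.8 mm, apex at z ≈ 25.7 mm.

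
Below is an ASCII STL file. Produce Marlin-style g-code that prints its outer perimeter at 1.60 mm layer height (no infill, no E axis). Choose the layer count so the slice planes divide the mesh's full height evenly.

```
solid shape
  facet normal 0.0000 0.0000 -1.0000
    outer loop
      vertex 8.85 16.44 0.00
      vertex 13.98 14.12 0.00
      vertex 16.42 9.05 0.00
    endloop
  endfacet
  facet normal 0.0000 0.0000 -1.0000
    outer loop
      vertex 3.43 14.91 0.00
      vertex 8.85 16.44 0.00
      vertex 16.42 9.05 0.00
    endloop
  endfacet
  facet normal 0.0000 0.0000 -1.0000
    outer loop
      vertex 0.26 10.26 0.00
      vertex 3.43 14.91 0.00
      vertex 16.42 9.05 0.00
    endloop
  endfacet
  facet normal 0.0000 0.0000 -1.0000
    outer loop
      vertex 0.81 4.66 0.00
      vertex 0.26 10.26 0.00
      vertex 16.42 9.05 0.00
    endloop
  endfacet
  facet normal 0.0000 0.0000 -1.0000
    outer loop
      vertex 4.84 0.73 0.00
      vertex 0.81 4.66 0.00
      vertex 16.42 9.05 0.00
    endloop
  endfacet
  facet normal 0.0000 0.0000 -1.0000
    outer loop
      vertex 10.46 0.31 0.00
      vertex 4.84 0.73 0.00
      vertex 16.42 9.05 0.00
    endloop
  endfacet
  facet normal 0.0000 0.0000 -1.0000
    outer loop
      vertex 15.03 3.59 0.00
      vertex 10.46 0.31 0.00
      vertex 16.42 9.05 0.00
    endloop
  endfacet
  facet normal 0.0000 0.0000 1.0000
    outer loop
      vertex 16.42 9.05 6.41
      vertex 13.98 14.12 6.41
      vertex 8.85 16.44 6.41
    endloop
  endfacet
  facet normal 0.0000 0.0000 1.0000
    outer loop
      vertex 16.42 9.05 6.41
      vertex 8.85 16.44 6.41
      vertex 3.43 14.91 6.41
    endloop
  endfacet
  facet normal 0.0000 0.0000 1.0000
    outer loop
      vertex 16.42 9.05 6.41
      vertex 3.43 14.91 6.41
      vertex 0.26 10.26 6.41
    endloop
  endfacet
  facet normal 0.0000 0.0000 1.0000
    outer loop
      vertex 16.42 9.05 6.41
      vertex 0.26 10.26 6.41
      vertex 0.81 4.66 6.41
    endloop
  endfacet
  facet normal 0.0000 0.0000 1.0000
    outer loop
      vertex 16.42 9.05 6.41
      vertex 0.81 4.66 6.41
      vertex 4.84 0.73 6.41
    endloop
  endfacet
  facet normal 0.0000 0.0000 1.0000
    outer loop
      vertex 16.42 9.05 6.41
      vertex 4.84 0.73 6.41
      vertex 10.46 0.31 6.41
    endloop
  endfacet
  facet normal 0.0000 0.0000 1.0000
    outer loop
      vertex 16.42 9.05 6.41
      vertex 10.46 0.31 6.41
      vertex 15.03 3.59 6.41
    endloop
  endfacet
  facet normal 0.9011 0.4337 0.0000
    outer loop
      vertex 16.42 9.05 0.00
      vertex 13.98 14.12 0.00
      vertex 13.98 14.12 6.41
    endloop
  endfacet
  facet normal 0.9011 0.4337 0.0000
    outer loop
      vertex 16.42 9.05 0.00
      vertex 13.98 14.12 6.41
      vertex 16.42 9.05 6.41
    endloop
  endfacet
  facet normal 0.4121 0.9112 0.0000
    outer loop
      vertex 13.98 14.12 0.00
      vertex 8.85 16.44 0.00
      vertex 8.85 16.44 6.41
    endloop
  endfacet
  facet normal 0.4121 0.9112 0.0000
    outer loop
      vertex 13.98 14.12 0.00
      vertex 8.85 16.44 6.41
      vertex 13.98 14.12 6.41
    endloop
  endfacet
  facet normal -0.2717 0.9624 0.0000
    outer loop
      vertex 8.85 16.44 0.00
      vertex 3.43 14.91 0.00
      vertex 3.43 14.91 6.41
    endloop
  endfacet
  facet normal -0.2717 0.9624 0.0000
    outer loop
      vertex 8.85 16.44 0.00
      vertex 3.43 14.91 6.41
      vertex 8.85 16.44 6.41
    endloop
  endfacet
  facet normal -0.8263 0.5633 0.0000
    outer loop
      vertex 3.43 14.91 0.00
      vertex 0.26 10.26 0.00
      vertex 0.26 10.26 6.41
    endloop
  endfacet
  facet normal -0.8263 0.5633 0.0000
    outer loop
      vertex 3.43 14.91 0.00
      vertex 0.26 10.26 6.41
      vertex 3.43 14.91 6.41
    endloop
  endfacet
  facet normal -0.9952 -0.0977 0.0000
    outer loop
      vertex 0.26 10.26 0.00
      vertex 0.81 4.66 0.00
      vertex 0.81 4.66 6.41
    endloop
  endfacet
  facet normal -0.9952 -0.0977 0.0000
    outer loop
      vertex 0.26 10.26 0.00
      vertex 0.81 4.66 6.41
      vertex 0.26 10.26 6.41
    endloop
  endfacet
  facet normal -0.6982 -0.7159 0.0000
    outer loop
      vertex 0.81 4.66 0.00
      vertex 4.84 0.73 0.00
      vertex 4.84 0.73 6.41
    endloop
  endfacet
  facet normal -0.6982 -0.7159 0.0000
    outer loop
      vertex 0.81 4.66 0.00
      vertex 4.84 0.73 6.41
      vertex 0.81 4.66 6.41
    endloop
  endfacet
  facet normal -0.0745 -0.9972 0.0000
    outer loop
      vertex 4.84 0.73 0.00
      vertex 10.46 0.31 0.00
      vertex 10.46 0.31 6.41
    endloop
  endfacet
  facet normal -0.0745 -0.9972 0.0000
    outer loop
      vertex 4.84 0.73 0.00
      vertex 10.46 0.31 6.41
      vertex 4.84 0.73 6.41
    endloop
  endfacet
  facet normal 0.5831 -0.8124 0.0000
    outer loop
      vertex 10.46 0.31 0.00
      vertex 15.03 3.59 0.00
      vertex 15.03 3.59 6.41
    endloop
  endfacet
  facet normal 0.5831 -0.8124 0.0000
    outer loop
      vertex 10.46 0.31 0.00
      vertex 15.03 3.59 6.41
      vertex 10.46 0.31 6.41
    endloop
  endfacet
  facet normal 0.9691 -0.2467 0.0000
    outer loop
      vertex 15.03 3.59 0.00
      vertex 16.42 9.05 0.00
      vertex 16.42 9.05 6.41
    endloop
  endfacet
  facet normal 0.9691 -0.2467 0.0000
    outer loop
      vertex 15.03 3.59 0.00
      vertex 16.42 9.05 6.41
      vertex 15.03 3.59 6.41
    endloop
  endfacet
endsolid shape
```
; perimeter-only toolpath
G21 ; units = mm
G90 ; absolute positioning
G28 ; home
; layer 1
G0 Z1.60
G0 X16.42 Y9.05
G1 X13.98 Y14.12
G1 X8.85 Y16.44
G1 X3.43 Y14.91
G1 X0.26 Y10.26
G1 X0.81 Y4.66
G1 X4.84 Y0.73
G1 X10.46 Y0.31
G1 X15.03 Y3.59
G1 X16.42 Y9.05
; layer 2
G0 Z3.21
G0 X16.42 Y9.05
G1 X13.98 Y14.12
G1 X8.85 Y16.44
G1 X3.43 Y14.91
G1 X0.26 Y10.26
G1 X0.81 Y4.66
G1 X4.84 Y0.73
G1 X10.46 Y0.31
G1 X15.03 Y3.59
G1 X16.42 Y9.05
; layer 3
G0 Z4.81
G0 X16.42 Y9.05
G1 X13.98 Y14.12
G1 X8.85 Y16.44
G1 X3.43 Y14.91
G1 X0.26 Y10.26
G1 X0.81 Y4.66
G1 X4.84 Y0.73
G1 X10.46 Y0.31
G1 X15.03 Y3.59
G1 X16.42 Y9.05
; layer 4
G0 Z6.41
G0 X16.42 Y9.05
G1 X13.98 Y14.12
G1 X8.85 Y16.44
G1 X3.43 Y14.91
G1 X0.26 Y10.26
G1 X0.81 Y4.66
G1 X4.84 Y0.73
G1 X10.46 Y0.31
G1 X15.03 Y3.59
G1 X16.42 Y9.05
M2 ; end

The solid is a regular 9-sided prism (a cylinder approximated with 9 flat sides), circumscribed radius ≈ 8.23 mm, height ≈ 6.41 mm. Slicing at Δz = 1.60 mm — 4 equal slices spanning the solid's height, so layer i sits at z = i·h/4 — gives 4 non-empty perimeters. Each is a 9-segment closed polygon; G0 lifts to the layer z and rapids to the start vertex, then G1 traces the edges.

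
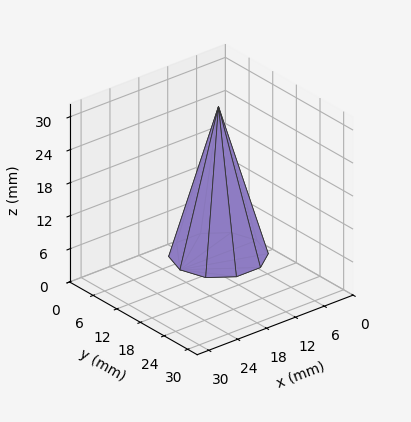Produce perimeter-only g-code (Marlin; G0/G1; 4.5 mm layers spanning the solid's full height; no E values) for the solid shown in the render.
Reading the render: the shape is a regular 10-sided pyramid, base circumscribed radius ≈ 8 mm, apex at z ≈ 27 mm (dimensions read to the nearest mm from the axis ticks). For the g-code, the solid's height is divided into equal slices at the stated Δz and each level perimeter traced with G1 moves after a G0 lift.

; perimeter-only toolpath
G21 ; units = mm
G90 ; absolute positioning
G28 ; home
; layer 1
G0 Z4.5
G0 X14.7 Y8.0
G1 X13.4 Y11.9
G1 X10.1 Y14.3
G1 X5.9 Y14.3
G1 X2.6 Y11.9
G1 X1.3 Y8.0
G1 X2.6 Y4.1
G1 X5.9 Y1.7
G1 X10.1 Y1.7
G1 X13.4 Y4.1
G1 X14.7 Y8.0
; layer 2
G0 Z9.0
G0 X13.3 Y8.0
G1 X12.3 Y11.1
G1 X9.7 Y13.1
G1 X6.3 Y13.1
G1 X3.7 Y11.1
G1 X2.7 Y8.0
G1 X3.7 Y4.9
G1 X6.3 Y2.9
G1 X9.7 Y2.9
G1 X12.3 Y4.9
G1 X13.3 Y8.0
; layer 3
G0 Z13.5
G0 X12.0 Y8.0
G1 X11.2 Y10.3
G1 X9.2 Y11.8
G1 X6.8 Y11.8
G1 X4.8 Y10.3
G1 X4.0 Y8.0
G1 X4.8 Y5.7
G1 X6.8 Y4.2
G1 X9.2 Y4.2
G1 X11.2 Y5.7
G1 X12.0 Y8.0
; layer 4
G0 Z18.0
G0 X10.7 Y8.0
G1 X10.2 Y9.6
G1 X8.8 Y10.5
G1 X7.2 Y10.5
G1 X5.8 Y9.6
G1 X5.3 Y8.0
G1 X5.8 Y6.4
G1 X7.2 Y5.5
G1 X8.8 Y5.5
G1 X10.2 Y6.4
G1 X10.7 Y8.0
; layer 5
G0 Z22.5
G0 X9.3 Y8.0
G1 X9.1 Y8.8
G1 X8.4 Y9.3
G1 X7.6 Y9.3
G1 X6.9 Y8.8
G1 X6.7 Y8.0
G1 X6.9 Y7.2
G1 X7.6 Y6.7
G1 X8.4 Y6.7
G1 X9.1 Y7.2
G1 X9.3 Y8.0
M2 ; end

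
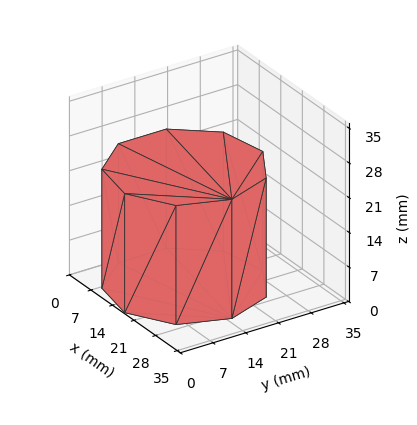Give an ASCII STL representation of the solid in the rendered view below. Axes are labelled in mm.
Reading the render: the shape is a regular 9-sided prism (a cylinder approximated with 9 flat sides), circumscribed radius ≈ 15 mm, height ≈ 24 mm (dimensions read to the nearest mm from the axis ticks). For the STL, each face is triangulated and given an outward normal.

solid part
  facet normal 0.0000 0.0000 -1.0000
    outer loop
      vertex 17.60 29.77 0.00
      vertex 26.49 24.64 0.00
      vertex 30.00 15.00 0.00
    endloop
  endfacet
  facet normal 0.0000 0.0000 -1.0000
    outer loop
      vertex 7.50 27.99 0.00
      vertex 17.60 29.77 0.00
      vertex 30.00 15.00 0.00
    endloop
  endfacet
  facet normal 0.0000 0.0000 -1.0000
    outer loop
      vertex 0.90 20.13 0.00
      vertex 7.50 27.99 0.00
      vertex 30.00 15.00 0.00
    endloop
  endfacet
  facet normal 0.0000 0.0000 -1.0000
    outer loop
      vertex 0.90 9.87 0.00
      vertex 0.90 20.13 0.00
      vertex 30.00 15.00 0.00
    endloop
  endfacet
  facet normal 0.0000 0.0000 -1.0000
    outer loop
      vertex 7.50 2.01 0.00
      vertex 0.90 9.87 0.00
      vertex 30.00 15.00 0.00
    endloop
  endfacet
  facet normal 0.0000 0.0000 -1.0000
    outer loop
      vertex 17.60 0.23 0.00
      vertex 7.50 2.01 0.00
      vertex 30.00 15.00 0.00
    endloop
  endfacet
  facet normal 0.0000 0.0000 -1.0000
    outer loop
      vertex 26.49 5.36 0.00
      vertex 17.60 0.23 0.00
      vertex 30.00 15.00 0.00
    endloop
  endfacet
  facet normal 0.0000 0.0000 1.0000
    outer loop
      vertex 30.00 15.00 24.00
      vertex 26.49 24.64 24.00
      vertex 17.60 29.77 24.00
    endloop
  endfacet
  facet normal 0.0000 0.0000 1.0000
    outer loop
      vertex 30.00 15.00 24.00
      vertex 17.60 29.77 24.00
      vertex 7.50 27.99 24.00
    endloop
  endfacet
  facet normal 0.0000 0.0000 1.0000
    outer loop
      vertex 30.00 15.00 24.00
      vertex 7.50 27.99 24.00
      vertex 0.90 20.13 24.00
    endloop
  endfacet
  facet normal 0.0000 0.0000 1.0000
    outer loop
      vertex 30.00 15.00 24.00
      vertex 0.90 20.13 24.00
      vertex 0.90 9.87 24.00
    endloop
  endfacet
  facet normal 0.0000 0.0000 1.0000
    outer loop
      vertex 30.00 15.00 24.00
      vertex 0.90 9.87 24.00
      vertex 7.50 2.01 24.00
    endloop
  endfacet
  facet normal 0.0000 0.0000 1.0000
    outer loop
      vertex 30.00 15.00 24.00
      vertex 7.50 2.01 24.00
      vertex 17.60 0.23 24.00
    endloop
  endfacet
  facet normal 0.0000 0.0000 1.0000
    outer loop
      vertex 30.00 15.00 24.00
      vertex 17.60 0.23 24.00
      vertex 26.49 5.36 24.00
    endloop
  endfacet
  facet normal 0.9397 0.3421 0.0000
    outer loop
      vertex 30.00 15.00 0.00
      vertex 26.49 24.64 0.00
      vertex 26.49 24.64 24.00
    endloop
  endfacet
  facet normal 0.9397 0.3421 0.0000
    outer loop
      vertex 30.00 15.00 0.00
      vertex 26.49 24.64 24.00
      vertex 30.00 15.00 24.00
    endloop
  endfacet
  facet normal 0.4998 0.8661 0.0000
    outer loop
      vertex 26.49 24.64 0.00
      vertex 17.60 29.77 0.00
      vertex 17.60 29.77 24.00
    endloop
  endfacet
  facet normal 0.4998 0.8661 0.0000
    outer loop
      vertex 26.49 24.64 0.00
      vertex 17.60 29.77 24.00
      vertex 26.49 24.64 24.00
    endloop
  endfacet
  facet normal -0.1736 0.9848 0.0000
    outer loop
      vertex 17.60 29.77 0.00
      vertex 7.50 27.99 0.00
      vertex 7.50 27.99 24.00
    endloop
  endfacet
  facet normal -0.1736 0.9848 0.0000
    outer loop
      vertex 17.60 29.77 0.00
      vertex 7.50 27.99 24.00
      vertex 17.60 29.77 24.00
    endloop
  endfacet
  facet normal -0.7658 0.6431 0.0000
    outer loop
      vertex 7.50 27.99 0.00
      vertex 0.90 20.13 0.00
      vertex 0.90 20.13 24.00
    endloop
  endfacet
  facet normal -0.7658 0.6431 0.0000
    outer loop
      vertex 7.50 27.99 0.00
      vertex 0.90 20.13 24.00
      vertex 7.50 27.99 24.00
    endloop
  endfacet
  facet normal -1.0000 0.0000 0.0000
    outer loop
      vertex 0.90 20.13 0.00
      vertex 0.90 9.87 0.00
      vertex 0.90 9.87 24.00
    endloop
  endfacet
  facet normal -1.0000 0.0000 0.0000
    outer loop
      vertex 0.90 20.13 0.00
      vertex 0.90 9.87 24.00
      vertex 0.90 20.13 24.00
    endloop
  endfacet
  facet normal -0.7658 -0.6431 0.0000
    outer loop
      vertex 0.90 9.87 0.00
      vertex 7.50 2.01 0.00
      vertex 7.50 2.01 24.00
    endloop
  endfacet
  facet normal -0.7658 -0.6431 0.0000
    outer loop
      vertex 0.90 9.87 0.00
      vertex 7.50 2.01 24.00
      vertex 0.90 9.87 24.00
    endloop
  endfacet
  facet normal -0.1736 -0.9848 0.0000
    outer loop
      vertex 7.50 2.01 0.00
      vertex 17.60 0.23 0.00
      vertex 17.60 0.23 24.00
    endloop
  endfacet
  facet normal -0.1736 -0.9848 0.0000
    outer loop
      vertex 7.50 2.01 0.00
      vertex 17.60 0.23 24.00
      vertex 7.50 2.01 24.00
    endloop
  endfacet
  facet normal 0.4998 -0.8661 0.0000
    outer loop
      vertex 17.60 0.23 0.00
      vertex 26.49 5.36 0.00
      vertex 26.49 5.36 24.00
    endloop
  endfacet
  facet normal 0.4998 -0.8661 0.0000
    outer loop
      vertex 17.60 0.23 0.00
      vertex 26.49 5.36 24.00
      vertex 17.60 0.23 24.00
    endloop
  endfacet
  facet normal 0.9397 -0.3421 0.0000
    outer loop
      vertex 26.49 5.36 0.00
      vertex 30.00 15.00 0.00
      vertex 30.00 15.00 24.00
    endloop
  endfacet
  facet normal 0.9397 -0.3421 0.0000
    outer loop
      vertex 26.49 5.36 0.00
      vertex 30.00 15.00 24.00
      vertex 26.49 5.36 24.00
    endloop
  endfacet
endsolid part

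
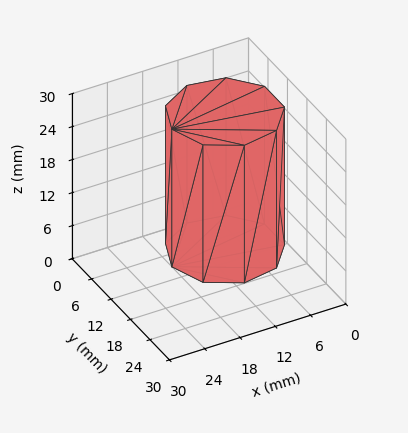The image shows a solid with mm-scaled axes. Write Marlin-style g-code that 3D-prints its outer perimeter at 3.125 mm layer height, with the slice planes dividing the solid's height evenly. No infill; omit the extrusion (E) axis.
Reading the render: the shape is a regular 9-sided prism (a cylinder approximated with 9 flat sides), circumscribed radius ≈ 9 mm, height ≈ 25 mm (dimensions read to the nearest mm from the axis ticks). For the g-code, the solid's height is divided into equal slices at the stated Δz and each level perimeter traced with G1 moves after a G0 lift.

; perimeter-only toolpath
G21 ; units = mm
G90 ; absolute positioning
G28 ; home
; layer 1
G0 Z3.125
G0 X18.000 Y9.000
G1 X15.894 Y14.785
G1 X10.563 Y17.863
G1 X4.500 Y16.794
G1 X0.543 Y12.078
G1 X0.543 Y5.922
G1 X4.500 Y1.206
G1 X10.563 Y0.137
G1 X15.894 Y3.215
G1 X18.000 Y9.000
; layer 2
G0 Z6.250
G0 X18.000 Y9.000
G1 X15.894 Y14.785
G1 X10.563 Y17.863
G1 X4.500 Y16.794
G1 X0.543 Y12.078
G1 X0.543 Y5.922
G1 X4.500 Y1.206
G1 X10.563 Y0.137
G1 X15.894 Y3.215
G1 X18.000 Y9.000
; layer 3
G0 Z9.375
G0 X18.000 Y9.000
G1 X15.894 Y14.785
G1 X10.563 Y17.863
G1 X4.500 Y16.794
G1 X0.543 Y12.078
G1 X0.543 Y5.922
G1 X4.500 Y1.206
G1 X10.563 Y0.137
G1 X15.894 Y3.215
G1 X18.000 Y9.000
; layer 4
G0 Z12.500
G0 X18.000 Y9.000
G1 X15.894 Y14.785
G1 X10.563 Y17.863
G1 X4.500 Y16.794
G1 X0.543 Y12.078
G1 X0.543 Y5.922
G1 X4.500 Y1.206
G1 X10.563 Y0.137
G1 X15.894 Y3.215
G1 X18.000 Y9.000
; layer 5
G0 Z15.625
G0 X18.000 Y9.000
G1 X15.894 Y14.785
G1 X10.563 Y17.863
G1 X4.500 Y16.794
G1 X0.543 Y12.078
G1 X0.543 Y5.922
G1 X4.500 Y1.206
G1 X10.563 Y0.137
G1 X15.894 Y3.215
G1 X18.000 Y9.000
; layer 6
G0 Z18.750
G0 X18.000 Y9.000
G1 X15.894 Y14.785
G1 X10.563 Y17.863
G1 X4.500 Y16.794
G1 X0.543 Y12.078
G1 X0.543 Y5.922
G1 X4.500 Y1.206
G1 X10.563 Y0.137
G1 X15.894 Y3.215
G1 X18.000 Y9.000
; layer 7
G0 Z21.875
G0 X18.000 Y9.000
G1 X15.894 Y14.785
G1 X10.563 Y17.863
G1 X4.500 Y16.794
G1 X0.543 Y12.078
G1 X0.543 Y5.922
G1 X4.500 Y1.206
G1 X10.563 Y0.137
G1 X15.894 Y3.215
G1 X18.000 Y9.000
; layer 8
G0 Z25.000
G0 X18.000 Y9.000
G1 X15.894 Y14.785
G1 X10.563 Y17.863
G1 X4.500 Y16.794
G1 X0.543 Y12.078
G1 X0.543 Y5.922
G1 X4.500 Y1.206
G1 X10.563 Y0.137
G1 X15.894 Y3.215
G1 X18.000 Y9.000
M2 ; end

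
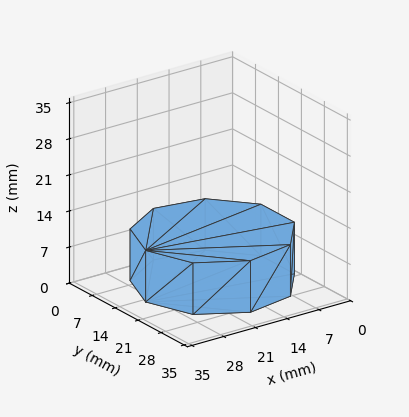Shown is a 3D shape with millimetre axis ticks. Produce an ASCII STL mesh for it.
Reading the render: the shape is a regular 9-sided prism (a cylinder approximated with 9 flat sides), circumscribed radius ≈ 15 mm, height ≈ 10 mm (dimensions read to the nearest mm from the axis ticks). For the STL, each face is triangulated and given an outward normal.

solid part
  facet normal 0.0000 0.0000 -1.0000
    outer loop
      vertex 17.6 29.8 0.0
      vertex 26.5 24.6 0.0
      vertex 30.0 15.0 0.0
    endloop
  endfacet
  facet normal 0.0000 0.0000 -1.0000
    outer loop
      vertex 7.5 28.0 0.0
      vertex 17.6 29.8 0.0
      vertex 30.0 15.0 0.0
    endloop
  endfacet
  facet normal 0.0000 0.0000 -1.0000
    outer loop
      vertex 0.9 20.1 0.0
      vertex 7.5 28.0 0.0
      vertex 30.0 15.0 0.0
    endloop
  endfacet
  facet normal 0.0000 0.0000 -1.0000
    outer loop
      vertex 0.9 9.9 0.0
      vertex 0.9 20.1 0.0
      vertex 30.0 15.0 0.0
    endloop
  endfacet
  facet normal 0.0000 0.0000 -1.0000
    outer loop
      vertex 7.5 2.0 0.0
      vertex 0.9 9.9 0.0
      vertex 30.0 15.0 0.0
    endloop
  endfacet
  facet normal 0.0000 0.0000 -1.0000
    outer loop
      vertex 17.6 0.2 0.0
      vertex 7.5 2.0 0.0
      vertex 30.0 15.0 0.0
    endloop
  endfacet
  facet normal 0.0000 0.0000 -1.0000
    outer loop
      vertex 26.5 5.4 0.0
      vertex 17.6 0.2 0.0
      vertex 30.0 15.0 0.0
    endloop
  endfacet
  facet normal 0.0000 0.0000 1.0000
    outer loop
      vertex 30.0 15.0 10.0
      vertex 26.5 24.6 10.0
      vertex 17.6 29.8 10.0
    endloop
  endfacet
  facet normal 0.0000 0.0000 1.0000
    outer loop
      vertex 30.0 15.0 10.0
      vertex 17.6 29.8 10.0
      vertex 7.5 28.0 10.0
    endloop
  endfacet
  facet normal 0.0000 0.0000 1.0000
    outer loop
      vertex 30.0 15.0 10.0
      vertex 7.5 28.0 10.0
      vertex 0.9 20.1 10.0
    endloop
  endfacet
  facet normal 0.0000 0.0000 1.0000
    outer loop
      vertex 30.0 15.0 10.0
      vertex 0.9 20.1 10.0
      vertex 0.9 9.9 10.0
    endloop
  endfacet
  facet normal 0.0000 0.0000 1.0000
    outer loop
      vertex 30.0 15.0 10.0
      vertex 0.9 9.9 10.0
      vertex 7.5 2.0 10.0
    endloop
  endfacet
  facet normal 0.0000 0.0000 1.0000
    outer loop
      vertex 30.0 15.0 10.0
      vertex 7.5 2.0 10.0
      vertex 17.6 0.2 10.0
    endloop
  endfacet
  facet normal 0.0000 0.0000 1.0000
    outer loop
      vertex 30.0 15.0 10.0
      vertex 17.6 0.2 10.0
      vertex 26.5 5.4 10.0
    endloop
  endfacet
  facet normal 0.9395 0.3425 0.0000
    outer loop
      vertex 30.0 15.0 0.0
      vertex 26.5 24.6 0.0
      vertex 26.5 24.6 10.0
    endloop
  endfacet
  facet normal 0.9395 0.3425 0.0000
    outer loop
      vertex 30.0 15.0 0.0
      vertex 26.5 24.6 10.0
      vertex 30.0 15.0 10.0
    endloop
  endfacet
  facet normal 0.5045 0.8634 0.0000
    outer loop
      vertex 26.5 24.6 0.0
      vertex 17.6 29.8 0.0
      vertex 17.6 29.8 10.0
    endloop
  endfacet
  facet normal 0.5045 0.8634 0.0000
    outer loop
      vertex 26.5 24.6 0.0
      vertex 17.6 29.8 10.0
      vertex 26.5 24.6 10.0
    endloop
  endfacet
  facet normal -0.1755 0.9845 0.0000
    outer loop
      vertex 17.6 29.8 0.0
      vertex 7.5 28.0 0.0
      vertex 7.5 28.0 10.0
    endloop
  endfacet
  facet normal -0.1755 0.9845 0.0000
    outer loop
      vertex 17.6 29.8 0.0
      vertex 7.5 28.0 10.0
      vertex 17.6 29.8 10.0
    endloop
  endfacet
  facet normal -0.7674 0.6411 0.0000
    outer loop
      vertex 7.5 28.0 0.0
      vertex 0.9 20.1 0.0
      vertex 0.9 20.1 10.0
    endloop
  endfacet
  facet normal -0.7674 0.6411 0.0000
    outer loop
      vertex 7.5 28.0 0.0
      vertex 0.9 20.1 10.0
      vertex 7.5 28.0 10.0
    endloop
  endfacet
  facet normal -1.0000 0.0000 0.0000
    outer loop
      vertex 0.9 20.1 0.0
      vertex 0.9 9.9 0.0
      vertex 0.9 9.9 10.0
    endloop
  endfacet
  facet normal -1.0000 0.0000 0.0000
    outer loop
      vertex 0.9 20.1 0.0
      vertex 0.9 9.9 10.0
      vertex 0.9 20.1 10.0
    endloop
  endfacet
  facet normal -0.7674 -0.6411 0.0000
    outer loop
      vertex 0.9 9.9 0.0
      vertex 7.5 2.0 0.0
      vertex 7.5 2.0 10.0
    endloop
  endfacet
  facet normal -0.7674 -0.6411 0.0000
    outer loop
      vertex 0.9 9.9 0.0
      vertex 7.5 2.0 10.0
      vertex 0.9 9.9 10.0
    endloop
  endfacet
  facet normal -0.1755 -0.9845 0.0000
    outer loop
      vertex 7.5 2.0 0.0
      vertex 17.6 0.2 0.0
      vertex 17.6 0.2 10.0
    endloop
  endfacet
  facet normal -0.1755 -0.9845 0.0000
    outer loop
      vertex 7.5 2.0 0.0
      vertex 17.6 0.2 10.0
      vertex 7.5 2.0 10.0
    endloop
  endfacet
  facet normal 0.5045 -0.8634 0.0000
    outer loop
      vertex 17.6 0.2 0.0
      vertex 26.5 5.4 0.0
      vertex 26.5 5.4 10.0
    endloop
  endfacet
  facet normal 0.5045 -0.8634 0.0000
    outer loop
      vertex 17.6 0.2 0.0
      vertex 26.5 5.4 10.0
      vertex 17.6 0.2 10.0
    endloop
  endfacet
  facet normal 0.9395 -0.3425 0.0000
    outer loop
      vertex 26.5 5.4 0.0
      vertex 30.0 15.0 0.0
      vertex 30.0 15.0 10.0
    endloop
  endfacet
  facet normal 0.9395 -0.3425 0.0000
    outer loop
      vertex 26.5 5.4 0.0
      vertex 30.0 15.0 10.0
      vertex 26.5 5.4 10.0
    endloop
  endfacet
endsolid part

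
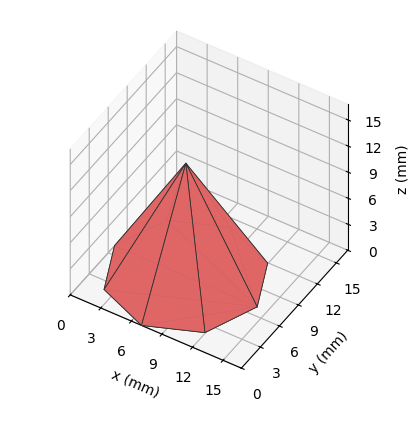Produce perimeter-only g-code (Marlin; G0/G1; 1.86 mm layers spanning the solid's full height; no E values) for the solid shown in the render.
Reading the render: the shape is a regular 8-sided pyramid, base circumscribed radius ≈ 7 mm, apex at z ≈ 13 mm (dimensions read to the nearest mm from the axis ticks). For the g-code, the solid's height is divided into equal slices at the stated Δz and each level perimeter traced with G1 moves after a G0 lift.

; perimeter-only toolpath
G21 ; units = mm
G90 ; absolute positioning
G28 ; home
; layer 1
G0 Z1.86
G0 X13.00 Y7.00
G1 X11.24 Y11.24
G1 X7.00 Y13.00
G1 X2.76 Y11.24
G1 X1.00 Y7.00
G1 X2.76 Y2.76
G1 X7.00 Y1.00
G1 X11.24 Y2.76
G1 X13.00 Y7.00
; layer 2
G0 Z3.71
G0 X12.00 Y7.00
G1 X10.54 Y10.54
G1 X7.00 Y12.00
G1 X3.46 Y10.54
G1 X2.00 Y7.00
G1 X3.46 Y3.46
G1 X7.00 Y2.00
G1 X10.54 Y3.46
G1 X12.00 Y7.00
; layer 3
G0 Z5.57
G0 X11.00 Y7.00
G1 X9.83 Y9.83
G1 X7.00 Y11.00
G1 X4.17 Y9.83
G1 X3.00 Y7.00
G1 X4.17 Y4.17
G1 X7.00 Y3.00
G1 X9.83 Y4.17
G1 X11.00 Y7.00
; layer 4
G0 Z7.43
G0 X10.00 Y7.00
G1 X9.12 Y9.12
G1 X7.00 Y10.00
G1 X4.88 Y9.12
G1 X4.00 Y7.00
G1 X4.88 Y4.88
G1 X7.00 Y4.00
G1 X9.12 Y4.88
G1 X10.00 Y7.00
; layer 5
G0 Z9.29
G0 X9.00 Y7.00
G1 X8.41 Y8.41
G1 X7.00 Y9.00
G1 X5.59 Y8.41
G1 X5.00 Y7.00
G1 X5.59 Y5.59
G1 X7.00 Y5.00
G1 X8.41 Y5.59
G1 X9.00 Y7.00
; layer 6
G0 Z11.14
G0 X8.00 Y7.00
G1 X7.71 Y7.71
G1 X7.00 Y8.00
G1 X6.29 Y7.71
G1 X6.00 Y7.00
G1 X6.29 Y6.29
G1 X7.00 Y6.00
G1 X7.71 Y6.29
G1 X8.00 Y7.00
M2 ; end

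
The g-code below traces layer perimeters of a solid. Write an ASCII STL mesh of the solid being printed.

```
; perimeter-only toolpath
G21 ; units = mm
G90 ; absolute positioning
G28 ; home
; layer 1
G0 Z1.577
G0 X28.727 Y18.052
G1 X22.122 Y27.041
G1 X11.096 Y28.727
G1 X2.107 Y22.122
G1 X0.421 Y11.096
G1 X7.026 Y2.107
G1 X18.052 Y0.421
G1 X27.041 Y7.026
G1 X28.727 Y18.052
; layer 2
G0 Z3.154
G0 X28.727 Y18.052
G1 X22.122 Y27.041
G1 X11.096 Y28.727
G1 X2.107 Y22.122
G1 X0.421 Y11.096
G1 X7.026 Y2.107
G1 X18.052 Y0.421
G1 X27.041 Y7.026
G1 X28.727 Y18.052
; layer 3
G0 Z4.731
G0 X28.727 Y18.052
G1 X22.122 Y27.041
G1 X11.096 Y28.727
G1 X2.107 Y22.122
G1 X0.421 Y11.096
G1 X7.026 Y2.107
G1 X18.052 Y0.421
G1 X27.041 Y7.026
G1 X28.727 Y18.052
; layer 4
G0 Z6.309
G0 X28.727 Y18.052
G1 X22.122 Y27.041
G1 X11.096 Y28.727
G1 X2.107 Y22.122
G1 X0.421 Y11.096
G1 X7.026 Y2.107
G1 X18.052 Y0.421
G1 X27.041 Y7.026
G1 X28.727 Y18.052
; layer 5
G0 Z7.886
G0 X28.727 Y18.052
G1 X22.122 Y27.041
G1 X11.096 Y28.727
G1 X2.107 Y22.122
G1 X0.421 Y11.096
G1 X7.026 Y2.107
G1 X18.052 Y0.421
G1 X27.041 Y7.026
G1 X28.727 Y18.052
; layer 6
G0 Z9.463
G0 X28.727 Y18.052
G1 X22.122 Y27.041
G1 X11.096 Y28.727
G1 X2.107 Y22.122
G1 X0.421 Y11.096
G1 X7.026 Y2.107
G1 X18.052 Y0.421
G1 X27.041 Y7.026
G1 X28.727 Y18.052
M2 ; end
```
solid part
  facet normal 0.0000 0.0000 -1.0000
    outer loop
      vertex 11.096 28.727 0.000
      vertex 22.122 27.041 0.000
      vertex 28.727 18.052 0.000
    endloop
  endfacet
  facet normal 0.0000 0.0000 -1.0000
    outer loop
      vertex 2.107 22.122 0.000
      vertex 11.096 28.727 0.000
      vertex 28.727 18.052 0.000
    endloop
  endfacet
  facet normal 0.0000 0.0000 -1.0000
    outer loop
      vertex 0.421 11.096 0.000
      vertex 2.107 22.122 0.000
      vertex 28.727 18.052 0.000
    endloop
  endfacet
  facet normal 0.0000 0.0000 -1.0000
    outer loop
      vertex 7.026 2.107 0.000
      vertex 0.421 11.096 0.000
      vertex 28.727 18.052 0.000
    endloop
  endfacet
  facet normal 0.0000 0.0000 -1.0000
    outer loop
      vertex 18.052 0.421 0.000
      vertex 7.026 2.107 0.000
      vertex 28.727 18.052 0.000
    endloop
  endfacet
  facet normal 0.0000 0.0000 -1.0000
    outer loop
      vertex 27.041 7.026 0.000
      vertex 18.052 0.421 0.000
      vertex 28.727 18.052 0.000
    endloop
  endfacet
  facet normal 0.0000 0.0000 1.0000
    outer loop
      vertex 28.727 18.052 9.463
      vertex 22.122 27.041 9.463
      vertex 11.096 28.727 9.463
    endloop
  endfacet
  facet normal 0.0000 0.0000 1.0000
    outer loop
      vertex 28.727 18.052 9.463
      vertex 11.096 28.727 9.463
      vertex 2.107 22.122 9.463
    endloop
  endfacet
  facet normal 0.0000 0.0000 1.0000
    outer loop
      vertex 28.727 18.052 9.463
      vertex 2.107 22.122 9.463
      vertex 0.421 11.096 9.463
    endloop
  endfacet
  facet normal 0.0000 0.0000 1.0000
    outer loop
      vertex 28.727 18.052 9.463
      vertex 0.421 11.096 9.463
      vertex 7.026 2.107 9.463
    endloop
  endfacet
  facet normal 0.0000 0.0000 1.0000
    outer loop
      vertex 28.727 18.052 9.463
      vertex 7.026 2.107 9.463
      vertex 18.052 0.421 9.463
    endloop
  endfacet
  facet normal 0.0000 0.0000 1.0000
    outer loop
      vertex 28.727 18.052 9.463
      vertex 18.052 0.421 9.463
      vertex 27.041 7.026 9.463
    endloop
  endfacet
  facet normal 0.8058 0.5921 0.0000
    outer loop
      vertex 28.727 18.052 0.000
      vertex 22.122 27.041 0.000
      vertex 22.122 27.041 9.463
    endloop
  endfacet
  facet normal 0.8058 0.5921 0.0000
    outer loop
      vertex 28.727 18.052 0.000
      vertex 22.122 27.041 9.463
      vertex 28.727 18.052 9.463
    endloop
  endfacet
  facet normal 0.1512 0.9885 0.0000
    outer loop
      vertex 22.122 27.041 0.000
      vertex 11.096 28.727 0.000
      vertex 11.096 28.727 9.463
    endloop
  endfacet
  facet normal 0.1512 0.9885 0.0000
    outer loop
      vertex 22.122 27.041 0.000
      vertex 11.096 28.727 9.463
      vertex 22.122 27.041 9.463
    endloop
  endfacet
  facet normal -0.5921 0.8058 0.0000
    outer loop
      vertex 11.096 28.727 0.000
      vertex 2.107 22.122 0.000
      vertex 2.107 22.122 9.463
    endloop
  endfacet
  facet normal -0.5921 0.8058 0.0000
    outer loop
      vertex 11.096 28.727 0.000
      vertex 2.107 22.122 9.463
      vertex 11.096 28.727 9.463
    endloop
  endfacet
  facet normal -0.9885 0.1512 0.0000
    outer loop
      vertex 2.107 22.122 0.000
      vertex 0.421 11.096 0.000
      vertex 0.421 11.096 9.463
    endloop
  endfacet
  facet normal -0.9885 0.1512 0.0000
    outer loop
      vertex 2.107 22.122 0.000
      vertex 0.421 11.096 9.463
      vertex 2.107 22.122 9.463
    endloop
  endfacet
  facet normal -0.8058 -0.5921 0.0000
    outer loop
      vertex 0.421 11.096 0.000
      vertex 7.026 2.107 0.000
      vertex 7.026 2.107 9.463
    endloop
  endfacet
  facet normal -0.8058 -0.5921 0.0000
    outer loop
      vertex 0.421 11.096 0.000
      vertex 7.026 2.107 9.463
      vertex 0.421 11.096 9.463
    endloop
  endfacet
  facet normal -0.1512 -0.9885 0.0000
    outer loop
      vertex 7.026 2.107 0.000
      vertex 18.052 0.421 0.000
      vertex 18.052 0.421 9.463
    endloop
  endfacet
  facet normal -0.1512 -0.9885 0.0000
    outer loop
      vertex 7.026 2.107 0.000
      vertex 18.052 0.421 9.463
      vertex 7.026 2.107 9.463
    endloop
  endfacet
  facet normal 0.5921 -0.8058 0.0000
    outer loop
      vertex 18.052 0.421 0.000
      vertex 27.041 7.026 0.000
      vertex 27.041 7.026 9.463
    endloop
  endfacet
  facet normal 0.5921 -0.8058 0.0000
    outer loop
      vertex 18.052 0.421 0.000
      vertex 27.041 7.026 9.463
      vertex 18.052 0.421 9.463
    endloop
  endfacet
  facet normal 0.9885 -0.1512 0.0000
    outer loop
      vertex 27.041 7.026 0.000
      vertex 28.727 18.052 0.000
      vertex 28.727 18.052 9.463
    endloop
  endfacet
  facet normal 0.9885 -0.1512 0.0000
    outer loop
      vertex 27.041 7.026 0.000
      vertex 28.727 18.052 9.463
      vertex 27.041 7.026 9.463
    endloop
  endfacet
endsolid part

The G0 Z moves step by Δz≈1.577 mm. Every layer's G1 loop is the same polygon, so the solid is a straight extrusion of it from z=0 to z≈9.46. Closing with flat bottom and top caps and triangulating gives 28 facets — a regular 8-sided prism (a cylinder approximated with 8 flat sides), circumscribed radius ≈ 14.6 mm, height ≈ 9.46 mm.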